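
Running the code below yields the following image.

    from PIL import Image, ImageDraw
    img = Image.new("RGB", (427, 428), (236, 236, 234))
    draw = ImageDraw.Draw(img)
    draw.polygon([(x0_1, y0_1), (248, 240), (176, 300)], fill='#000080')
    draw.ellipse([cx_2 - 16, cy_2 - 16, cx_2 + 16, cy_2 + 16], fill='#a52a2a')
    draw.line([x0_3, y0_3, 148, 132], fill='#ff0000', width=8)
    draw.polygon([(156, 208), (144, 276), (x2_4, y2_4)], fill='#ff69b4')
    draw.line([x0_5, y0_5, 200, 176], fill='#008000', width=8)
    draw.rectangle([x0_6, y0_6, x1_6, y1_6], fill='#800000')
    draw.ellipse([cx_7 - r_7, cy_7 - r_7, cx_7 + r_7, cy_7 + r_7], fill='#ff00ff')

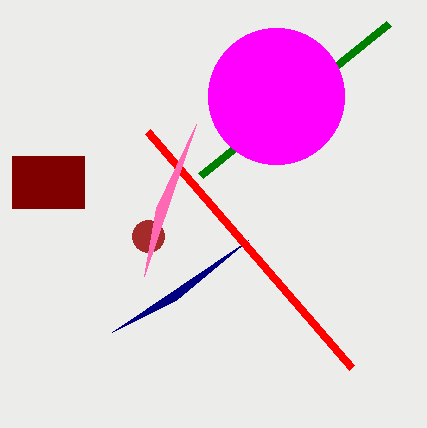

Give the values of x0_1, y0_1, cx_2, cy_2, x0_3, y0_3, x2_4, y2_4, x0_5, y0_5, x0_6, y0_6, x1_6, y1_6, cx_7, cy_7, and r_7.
x0_1 = 112, y0_1 = 332, cx_2 = 148, cy_2 = 236, x0_3 = 352, y0_3 = 368, x2_4 = 196, y2_4 = 124, x0_5 = 388, y0_5 = 24, x0_6 = 12, y0_6 = 156, x1_6 = 84, y1_6 = 208, cx_7 = 276, cy_7 = 96, r_7 = 68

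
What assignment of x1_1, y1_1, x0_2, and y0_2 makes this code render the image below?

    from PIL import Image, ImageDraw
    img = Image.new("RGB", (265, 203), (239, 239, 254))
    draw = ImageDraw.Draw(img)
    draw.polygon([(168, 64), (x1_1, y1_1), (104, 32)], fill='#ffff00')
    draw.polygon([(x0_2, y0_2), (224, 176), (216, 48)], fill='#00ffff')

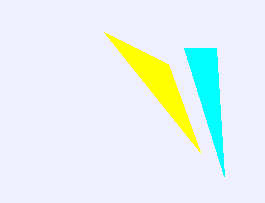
x1_1 = 200; y1_1 = 152; x0_2 = 184; y0_2 = 48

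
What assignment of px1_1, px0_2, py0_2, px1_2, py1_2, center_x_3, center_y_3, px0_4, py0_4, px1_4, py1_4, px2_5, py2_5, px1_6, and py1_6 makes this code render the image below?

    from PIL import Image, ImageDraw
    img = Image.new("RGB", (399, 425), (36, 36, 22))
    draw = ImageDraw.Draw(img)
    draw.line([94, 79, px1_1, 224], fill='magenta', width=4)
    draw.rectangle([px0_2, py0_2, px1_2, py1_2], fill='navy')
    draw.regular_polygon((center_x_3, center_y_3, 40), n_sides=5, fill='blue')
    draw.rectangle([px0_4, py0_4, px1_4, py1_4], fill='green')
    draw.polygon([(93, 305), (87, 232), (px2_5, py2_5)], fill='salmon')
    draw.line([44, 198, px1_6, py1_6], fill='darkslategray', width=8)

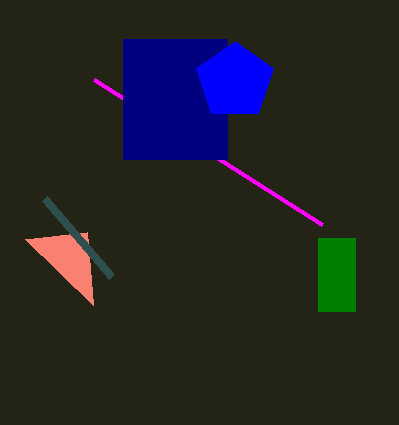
px1_1 = 322
px0_2 = 123
py0_2 = 39
px1_2 = 227
py1_2 = 159
center_x_3 = 235
center_y_3 = 81
px0_4 = 318
py0_4 = 238
px1_4 = 355
py1_4 = 311
px2_5 = 25
py2_5 = 239
px1_6 = 111
py1_6 = 276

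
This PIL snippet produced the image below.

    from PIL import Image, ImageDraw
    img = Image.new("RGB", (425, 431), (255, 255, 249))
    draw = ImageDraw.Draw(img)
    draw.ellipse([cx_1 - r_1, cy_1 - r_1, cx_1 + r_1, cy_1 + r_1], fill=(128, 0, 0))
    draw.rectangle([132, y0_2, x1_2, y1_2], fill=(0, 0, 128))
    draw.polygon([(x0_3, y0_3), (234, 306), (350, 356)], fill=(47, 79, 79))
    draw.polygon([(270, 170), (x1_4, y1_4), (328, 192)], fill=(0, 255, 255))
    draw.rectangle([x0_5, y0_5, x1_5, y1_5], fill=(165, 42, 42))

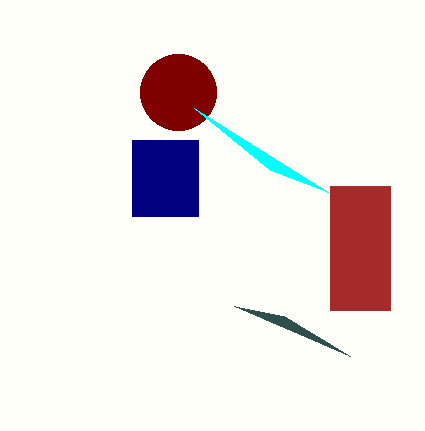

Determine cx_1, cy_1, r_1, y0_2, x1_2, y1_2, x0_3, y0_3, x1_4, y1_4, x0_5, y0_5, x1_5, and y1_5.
cx_1 = 178; cy_1 = 92; r_1 = 38; y0_2 = 140; x1_2 = 198; y1_2 = 216; x0_3 = 284; y0_3 = 316; x1_4 = 194; y1_4 = 108; x0_5 = 330; y0_5 = 186; x1_5 = 390; y1_5 = 310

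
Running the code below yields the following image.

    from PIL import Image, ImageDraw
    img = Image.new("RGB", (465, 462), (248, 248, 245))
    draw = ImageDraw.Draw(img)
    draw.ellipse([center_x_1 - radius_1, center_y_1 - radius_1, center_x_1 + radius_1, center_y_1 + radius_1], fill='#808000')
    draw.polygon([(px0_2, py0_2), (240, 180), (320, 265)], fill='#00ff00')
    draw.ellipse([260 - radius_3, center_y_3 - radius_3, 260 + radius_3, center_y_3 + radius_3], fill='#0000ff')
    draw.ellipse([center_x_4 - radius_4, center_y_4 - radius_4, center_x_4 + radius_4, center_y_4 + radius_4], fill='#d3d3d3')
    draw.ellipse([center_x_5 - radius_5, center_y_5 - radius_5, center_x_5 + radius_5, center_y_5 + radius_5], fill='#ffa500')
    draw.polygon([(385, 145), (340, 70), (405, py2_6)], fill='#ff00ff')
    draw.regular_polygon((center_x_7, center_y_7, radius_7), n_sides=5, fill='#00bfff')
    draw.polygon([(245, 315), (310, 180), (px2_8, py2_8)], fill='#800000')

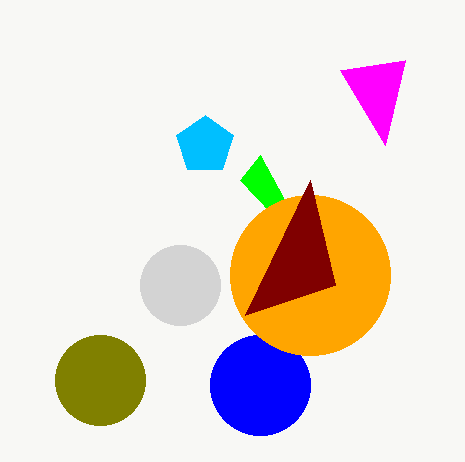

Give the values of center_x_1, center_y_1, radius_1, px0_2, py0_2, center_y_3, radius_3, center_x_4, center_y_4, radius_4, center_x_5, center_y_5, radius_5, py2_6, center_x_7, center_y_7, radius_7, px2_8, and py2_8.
center_x_1 = 100; center_y_1 = 380; radius_1 = 45; px0_2 = 260; py0_2 = 155; center_y_3 = 385; radius_3 = 50; center_x_4 = 180; center_y_4 = 285; radius_4 = 40; center_x_5 = 310; center_y_5 = 275; radius_5 = 80; py2_6 = 60; center_x_7 = 205; center_y_7 = 145; radius_7 = 30; px2_8 = 335; py2_8 = 285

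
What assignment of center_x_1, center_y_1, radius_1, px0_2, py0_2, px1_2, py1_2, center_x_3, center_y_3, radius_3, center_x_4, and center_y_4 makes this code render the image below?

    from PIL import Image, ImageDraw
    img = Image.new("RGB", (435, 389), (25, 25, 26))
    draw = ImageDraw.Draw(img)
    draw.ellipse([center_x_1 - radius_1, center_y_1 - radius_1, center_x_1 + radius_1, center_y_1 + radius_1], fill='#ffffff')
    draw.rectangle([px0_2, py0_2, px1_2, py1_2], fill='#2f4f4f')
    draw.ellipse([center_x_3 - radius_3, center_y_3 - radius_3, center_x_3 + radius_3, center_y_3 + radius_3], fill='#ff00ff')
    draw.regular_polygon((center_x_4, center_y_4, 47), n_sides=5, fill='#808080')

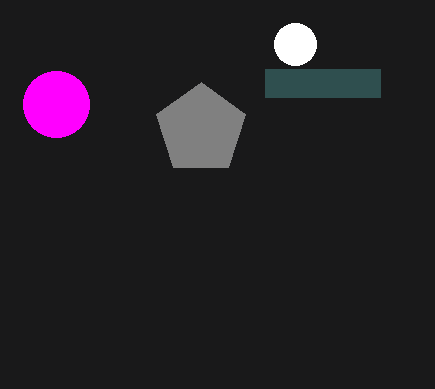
center_x_1 = 295; center_y_1 = 44; radius_1 = 21; px0_2 = 265; py0_2 = 69; px1_2 = 380; py1_2 = 97; center_x_3 = 56; center_y_3 = 104; radius_3 = 33; center_x_4 = 201; center_y_4 = 129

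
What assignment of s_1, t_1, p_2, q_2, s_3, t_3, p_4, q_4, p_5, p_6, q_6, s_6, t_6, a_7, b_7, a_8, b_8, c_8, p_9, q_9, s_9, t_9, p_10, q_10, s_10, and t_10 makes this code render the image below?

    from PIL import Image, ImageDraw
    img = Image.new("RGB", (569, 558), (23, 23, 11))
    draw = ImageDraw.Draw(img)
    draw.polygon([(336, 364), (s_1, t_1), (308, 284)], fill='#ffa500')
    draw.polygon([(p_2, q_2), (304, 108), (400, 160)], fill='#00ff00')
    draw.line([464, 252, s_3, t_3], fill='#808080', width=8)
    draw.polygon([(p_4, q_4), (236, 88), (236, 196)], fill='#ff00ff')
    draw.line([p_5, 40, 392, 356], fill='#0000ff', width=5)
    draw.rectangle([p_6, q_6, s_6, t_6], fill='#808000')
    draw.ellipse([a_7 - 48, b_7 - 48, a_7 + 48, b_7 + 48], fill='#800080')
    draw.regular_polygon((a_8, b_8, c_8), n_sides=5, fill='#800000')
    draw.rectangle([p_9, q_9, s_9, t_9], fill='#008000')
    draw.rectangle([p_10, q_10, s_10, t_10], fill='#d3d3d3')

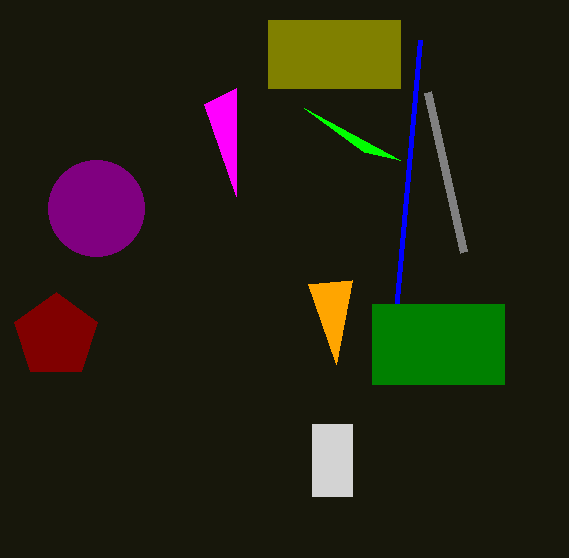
s_1 = 352; t_1 = 280; p_2 = 364; q_2 = 152; s_3 = 428; t_3 = 92; p_4 = 204; q_4 = 104; p_5 = 420; p_6 = 268; q_6 = 20; s_6 = 400; t_6 = 88; a_7 = 96; b_7 = 208; a_8 = 56; b_8 = 336; c_8 = 44; p_9 = 372; q_9 = 304; s_9 = 504; t_9 = 384; p_10 = 312; q_10 = 424; s_10 = 352; t_10 = 496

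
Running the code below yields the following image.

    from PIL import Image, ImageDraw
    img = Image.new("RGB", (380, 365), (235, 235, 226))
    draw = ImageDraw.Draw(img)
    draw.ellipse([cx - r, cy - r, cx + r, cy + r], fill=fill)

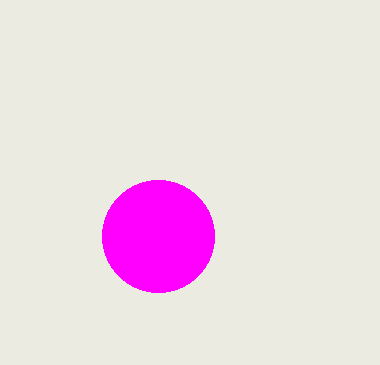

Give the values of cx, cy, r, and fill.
cx = 158, cy = 236, r = 56, fill = 'magenta'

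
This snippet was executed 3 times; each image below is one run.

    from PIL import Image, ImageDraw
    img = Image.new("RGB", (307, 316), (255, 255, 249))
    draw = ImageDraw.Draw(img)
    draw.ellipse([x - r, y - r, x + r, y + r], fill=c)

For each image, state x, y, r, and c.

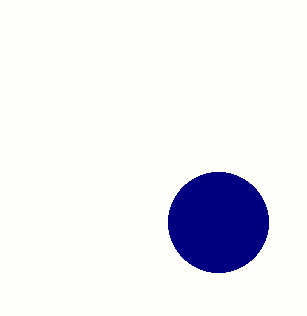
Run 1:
x = 218, y = 222, r = 50, c = 'navy'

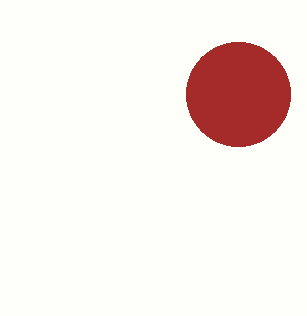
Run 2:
x = 238; y = 94; r = 52; c = 'brown'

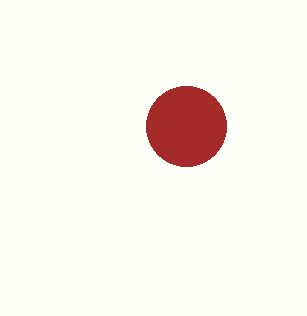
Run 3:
x = 186, y = 126, r = 40, c = 'brown'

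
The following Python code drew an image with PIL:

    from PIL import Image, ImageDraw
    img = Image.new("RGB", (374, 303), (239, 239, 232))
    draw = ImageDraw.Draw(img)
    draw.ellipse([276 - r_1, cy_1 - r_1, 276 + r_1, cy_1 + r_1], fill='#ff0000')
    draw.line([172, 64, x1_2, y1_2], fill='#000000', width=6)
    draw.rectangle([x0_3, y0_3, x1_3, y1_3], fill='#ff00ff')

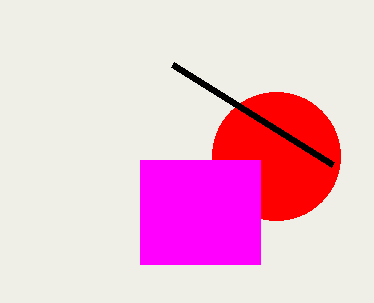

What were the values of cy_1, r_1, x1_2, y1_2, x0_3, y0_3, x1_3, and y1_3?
cy_1 = 156; r_1 = 64; x1_2 = 332; y1_2 = 164; x0_3 = 140; y0_3 = 160; x1_3 = 260; y1_3 = 264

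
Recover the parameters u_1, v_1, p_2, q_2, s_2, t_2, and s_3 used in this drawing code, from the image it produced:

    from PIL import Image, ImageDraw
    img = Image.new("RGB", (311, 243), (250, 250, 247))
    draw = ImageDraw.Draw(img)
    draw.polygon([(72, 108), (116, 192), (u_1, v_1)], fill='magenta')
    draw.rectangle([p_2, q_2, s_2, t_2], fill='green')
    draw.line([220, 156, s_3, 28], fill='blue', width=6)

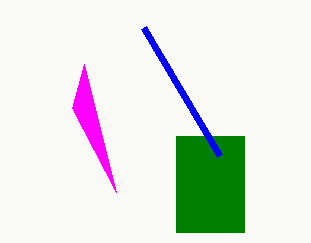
u_1 = 84
v_1 = 64
p_2 = 176
q_2 = 136
s_2 = 244
t_2 = 232
s_3 = 144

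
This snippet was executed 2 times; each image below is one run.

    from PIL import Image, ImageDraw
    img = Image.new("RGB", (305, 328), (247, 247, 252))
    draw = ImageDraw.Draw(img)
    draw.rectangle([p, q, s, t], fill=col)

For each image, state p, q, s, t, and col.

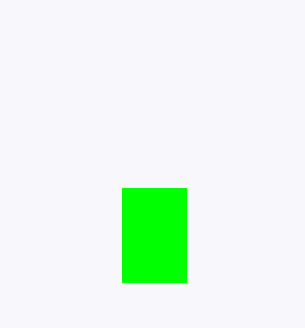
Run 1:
p = 122, q = 188, s = 186, t = 282, col = 'lime'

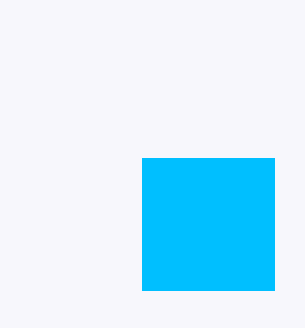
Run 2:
p = 142
q = 158
s = 274
t = 290
col = 'deepskyblue'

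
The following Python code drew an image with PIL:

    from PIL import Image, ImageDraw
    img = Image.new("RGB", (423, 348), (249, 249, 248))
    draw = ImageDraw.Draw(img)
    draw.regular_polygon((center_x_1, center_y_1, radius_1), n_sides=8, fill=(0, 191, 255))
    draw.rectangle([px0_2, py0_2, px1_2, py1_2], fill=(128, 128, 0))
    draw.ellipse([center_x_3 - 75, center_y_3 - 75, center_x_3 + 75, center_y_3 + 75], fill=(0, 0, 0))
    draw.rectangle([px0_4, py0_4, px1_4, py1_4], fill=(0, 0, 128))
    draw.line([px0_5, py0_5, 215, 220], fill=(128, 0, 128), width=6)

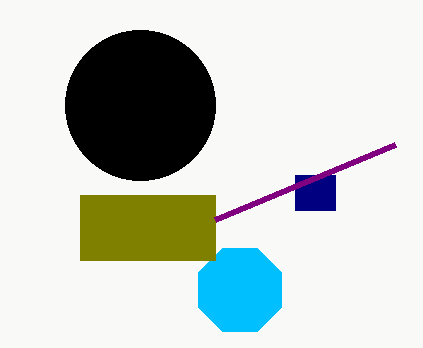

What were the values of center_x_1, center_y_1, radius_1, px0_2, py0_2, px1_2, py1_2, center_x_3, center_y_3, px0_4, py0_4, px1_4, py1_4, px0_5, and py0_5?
center_x_1 = 240; center_y_1 = 290; radius_1 = 45; px0_2 = 80; py0_2 = 195; px1_2 = 215; py1_2 = 260; center_x_3 = 140; center_y_3 = 105; px0_4 = 295; py0_4 = 175; px1_4 = 335; py1_4 = 210; px0_5 = 395; py0_5 = 145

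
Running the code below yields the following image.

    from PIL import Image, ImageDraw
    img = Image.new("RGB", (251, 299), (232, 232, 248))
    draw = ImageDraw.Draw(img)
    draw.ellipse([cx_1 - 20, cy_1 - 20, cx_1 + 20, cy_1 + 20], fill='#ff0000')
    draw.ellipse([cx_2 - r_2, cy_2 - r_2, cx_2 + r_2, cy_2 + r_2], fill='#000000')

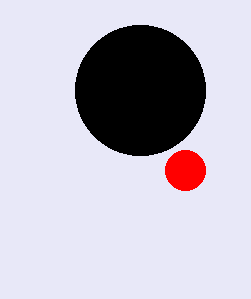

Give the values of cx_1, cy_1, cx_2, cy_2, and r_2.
cx_1 = 185
cy_1 = 170
cx_2 = 140
cy_2 = 90
r_2 = 65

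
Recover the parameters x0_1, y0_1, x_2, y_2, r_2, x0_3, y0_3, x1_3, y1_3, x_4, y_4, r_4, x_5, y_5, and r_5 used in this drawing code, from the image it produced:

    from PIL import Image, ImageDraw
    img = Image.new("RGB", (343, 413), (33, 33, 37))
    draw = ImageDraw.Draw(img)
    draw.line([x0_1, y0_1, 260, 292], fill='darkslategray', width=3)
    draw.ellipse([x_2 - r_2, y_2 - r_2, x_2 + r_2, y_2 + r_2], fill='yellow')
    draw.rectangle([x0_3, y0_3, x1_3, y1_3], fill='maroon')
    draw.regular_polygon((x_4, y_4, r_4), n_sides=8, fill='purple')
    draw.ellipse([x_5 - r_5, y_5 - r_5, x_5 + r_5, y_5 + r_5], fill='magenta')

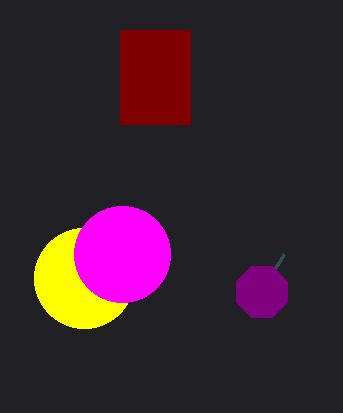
x0_1 = 284; y0_1 = 254; x_2 = 84; y_2 = 278; r_2 = 50; x0_3 = 120; y0_3 = 30; x1_3 = 190; y1_3 = 124; x_4 = 262; y_4 = 292; r_4 = 28; x_5 = 122; y_5 = 254; r_5 = 48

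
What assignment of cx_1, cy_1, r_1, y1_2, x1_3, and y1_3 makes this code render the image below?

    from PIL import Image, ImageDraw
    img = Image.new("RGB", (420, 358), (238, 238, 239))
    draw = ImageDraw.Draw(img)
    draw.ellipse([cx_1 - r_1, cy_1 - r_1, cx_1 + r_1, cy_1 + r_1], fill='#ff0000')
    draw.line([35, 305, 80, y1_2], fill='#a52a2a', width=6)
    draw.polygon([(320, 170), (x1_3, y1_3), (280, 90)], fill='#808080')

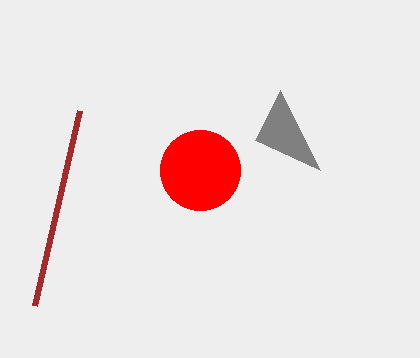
cx_1 = 200
cy_1 = 170
r_1 = 40
y1_2 = 110
x1_3 = 255
y1_3 = 140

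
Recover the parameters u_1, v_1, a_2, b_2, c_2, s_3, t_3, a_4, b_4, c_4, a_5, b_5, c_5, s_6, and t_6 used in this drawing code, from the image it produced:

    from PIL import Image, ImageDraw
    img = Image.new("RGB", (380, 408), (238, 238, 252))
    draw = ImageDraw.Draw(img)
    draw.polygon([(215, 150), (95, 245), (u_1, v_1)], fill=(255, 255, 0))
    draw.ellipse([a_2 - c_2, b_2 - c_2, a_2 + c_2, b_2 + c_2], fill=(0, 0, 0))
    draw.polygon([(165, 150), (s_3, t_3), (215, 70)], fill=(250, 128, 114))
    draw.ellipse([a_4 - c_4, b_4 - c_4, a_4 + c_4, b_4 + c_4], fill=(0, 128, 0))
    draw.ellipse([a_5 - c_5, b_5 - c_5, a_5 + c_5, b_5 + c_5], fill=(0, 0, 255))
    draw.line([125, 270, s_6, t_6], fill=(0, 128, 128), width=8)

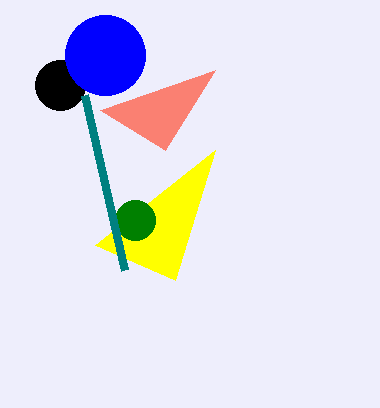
u_1 = 175
v_1 = 280
a_2 = 60
b_2 = 85
c_2 = 25
s_3 = 100
t_3 = 110
a_4 = 135
b_4 = 220
c_4 = 20
a_5 = 105
b_5 = 55
c_5 = 40
s_6 = 85
t_6 = 95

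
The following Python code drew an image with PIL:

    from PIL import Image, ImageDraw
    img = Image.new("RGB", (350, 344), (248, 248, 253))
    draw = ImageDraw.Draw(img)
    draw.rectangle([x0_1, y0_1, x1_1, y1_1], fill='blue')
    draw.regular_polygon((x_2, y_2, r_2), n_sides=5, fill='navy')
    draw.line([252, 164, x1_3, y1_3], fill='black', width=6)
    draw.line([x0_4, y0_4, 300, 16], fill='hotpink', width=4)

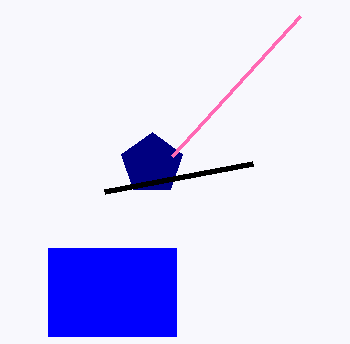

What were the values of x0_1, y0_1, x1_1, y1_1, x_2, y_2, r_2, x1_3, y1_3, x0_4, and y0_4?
x0_1 = 48
y0_1 = 248
x1_1 = 176
y1_1 = 336
x_2 = 152
y_2 = 164
r_2 = 32
x1_3 = 104
y1_3 = 192
x0_4 = 172
y0_4 = 156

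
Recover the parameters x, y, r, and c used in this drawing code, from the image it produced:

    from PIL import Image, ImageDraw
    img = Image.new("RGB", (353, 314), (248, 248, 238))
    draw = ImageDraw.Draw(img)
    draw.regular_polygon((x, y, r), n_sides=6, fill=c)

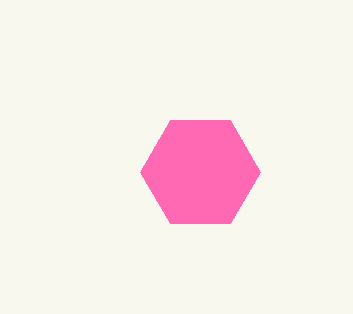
x = 200
y = 172
r = 60
c = 'hotpink'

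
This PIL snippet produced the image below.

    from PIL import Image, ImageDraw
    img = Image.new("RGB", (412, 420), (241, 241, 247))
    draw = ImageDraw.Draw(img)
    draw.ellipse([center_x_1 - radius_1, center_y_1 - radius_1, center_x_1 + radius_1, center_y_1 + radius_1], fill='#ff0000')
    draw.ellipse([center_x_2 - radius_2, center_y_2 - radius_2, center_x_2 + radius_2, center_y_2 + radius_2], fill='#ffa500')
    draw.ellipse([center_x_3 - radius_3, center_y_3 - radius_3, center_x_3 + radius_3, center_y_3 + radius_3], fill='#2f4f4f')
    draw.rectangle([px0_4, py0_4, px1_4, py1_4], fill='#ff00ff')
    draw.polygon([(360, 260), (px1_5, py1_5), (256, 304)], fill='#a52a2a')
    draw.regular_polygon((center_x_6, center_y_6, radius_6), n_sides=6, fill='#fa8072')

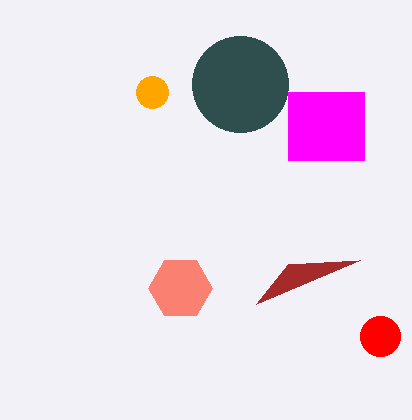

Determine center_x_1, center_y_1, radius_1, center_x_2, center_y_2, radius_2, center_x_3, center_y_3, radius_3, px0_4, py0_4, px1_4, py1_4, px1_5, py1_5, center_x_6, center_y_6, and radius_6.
center_x_1 = 380, center_y_1 = 336, radius_1 = 20, center_x_2 = 152, center_y_2 = 92, radius_2 = 16, center_x_3 = 240, center_y_3 = 84, radius_3 = 48, px0_4 = 288, py0_4 = 92, px1_4 = 364, py1_4 = 160, px1_5 = 288, py1_5 = 264, center_x_6 = 180, center_y_6 = 288, radius_6 = 32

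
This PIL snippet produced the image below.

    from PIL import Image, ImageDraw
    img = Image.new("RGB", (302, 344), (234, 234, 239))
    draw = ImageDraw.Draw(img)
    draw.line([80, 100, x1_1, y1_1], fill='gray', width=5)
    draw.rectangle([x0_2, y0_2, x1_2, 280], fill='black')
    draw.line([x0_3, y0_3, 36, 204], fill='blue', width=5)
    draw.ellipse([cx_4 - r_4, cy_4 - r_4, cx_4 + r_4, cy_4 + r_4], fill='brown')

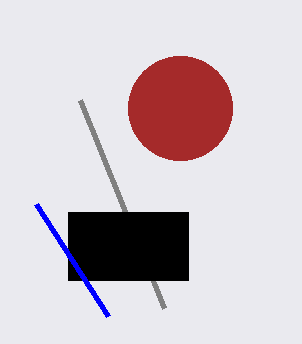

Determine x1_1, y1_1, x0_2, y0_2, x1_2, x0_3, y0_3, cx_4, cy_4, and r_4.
x1_1 = 164, y1_1 = 308, x0_2 = 68, y0_2 = 212, x1_2 = 188, x0_3 = 108, y0_3 = 316, cx_4 = 180, cy_4 = 108, r_4 = 52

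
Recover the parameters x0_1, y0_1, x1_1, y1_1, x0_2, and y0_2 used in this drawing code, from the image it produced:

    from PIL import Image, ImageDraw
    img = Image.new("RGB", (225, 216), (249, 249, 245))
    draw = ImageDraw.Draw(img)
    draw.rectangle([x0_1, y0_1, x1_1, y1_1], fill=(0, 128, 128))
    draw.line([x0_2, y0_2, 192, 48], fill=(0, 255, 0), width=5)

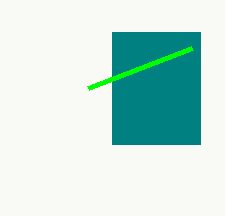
x0_1 = 112, y0_1 = 32, x1_1 = 200, y1_1 = 144, x0_2 = 88, y0_2 = 88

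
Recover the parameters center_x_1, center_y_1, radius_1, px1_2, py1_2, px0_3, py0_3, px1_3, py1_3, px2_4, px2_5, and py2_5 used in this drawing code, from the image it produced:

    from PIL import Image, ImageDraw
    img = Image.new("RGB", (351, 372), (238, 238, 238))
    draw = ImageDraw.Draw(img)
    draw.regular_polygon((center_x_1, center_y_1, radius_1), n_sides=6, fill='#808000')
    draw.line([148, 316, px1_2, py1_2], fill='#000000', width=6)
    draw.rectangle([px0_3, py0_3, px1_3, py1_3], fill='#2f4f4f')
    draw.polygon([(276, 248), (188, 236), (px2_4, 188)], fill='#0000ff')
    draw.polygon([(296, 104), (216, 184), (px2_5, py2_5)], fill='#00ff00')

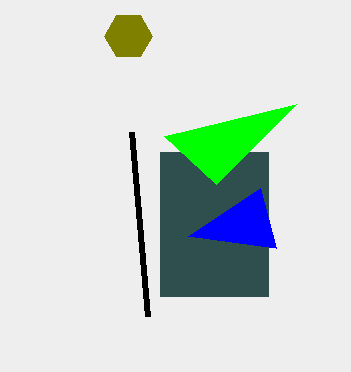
center_x_1 = 128; center_y_1 = 36; radius_1 = 24; px1_2 = 132; py1_2 = 132; px0_3 = 160; py0_3 = 152; px1_3 = 268; py1_3 = 296; px2_4 = 260; px2_5 = 164; py2_5 = 136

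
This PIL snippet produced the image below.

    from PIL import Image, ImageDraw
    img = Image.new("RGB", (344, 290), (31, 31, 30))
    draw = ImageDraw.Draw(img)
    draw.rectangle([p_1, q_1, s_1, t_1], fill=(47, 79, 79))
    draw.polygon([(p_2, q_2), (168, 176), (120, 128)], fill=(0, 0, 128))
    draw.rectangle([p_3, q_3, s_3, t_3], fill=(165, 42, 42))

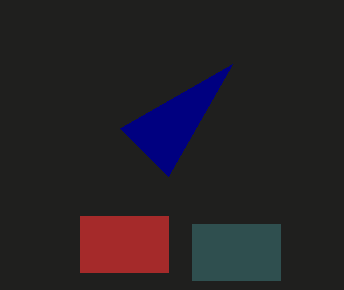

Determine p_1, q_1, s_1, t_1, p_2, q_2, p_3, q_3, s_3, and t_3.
p_1 = 192; q_1 = 224; s_1 = 280; t_1 = 280; p_2 = 232; q_2 = 64; p_3 = 80; q_3 = 216; s_3 = 168; t_3 = 272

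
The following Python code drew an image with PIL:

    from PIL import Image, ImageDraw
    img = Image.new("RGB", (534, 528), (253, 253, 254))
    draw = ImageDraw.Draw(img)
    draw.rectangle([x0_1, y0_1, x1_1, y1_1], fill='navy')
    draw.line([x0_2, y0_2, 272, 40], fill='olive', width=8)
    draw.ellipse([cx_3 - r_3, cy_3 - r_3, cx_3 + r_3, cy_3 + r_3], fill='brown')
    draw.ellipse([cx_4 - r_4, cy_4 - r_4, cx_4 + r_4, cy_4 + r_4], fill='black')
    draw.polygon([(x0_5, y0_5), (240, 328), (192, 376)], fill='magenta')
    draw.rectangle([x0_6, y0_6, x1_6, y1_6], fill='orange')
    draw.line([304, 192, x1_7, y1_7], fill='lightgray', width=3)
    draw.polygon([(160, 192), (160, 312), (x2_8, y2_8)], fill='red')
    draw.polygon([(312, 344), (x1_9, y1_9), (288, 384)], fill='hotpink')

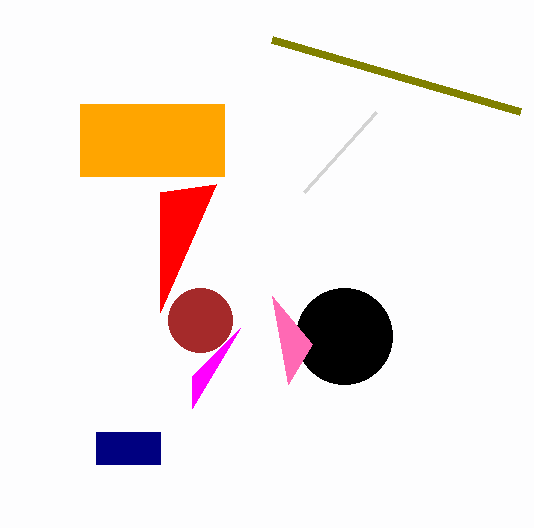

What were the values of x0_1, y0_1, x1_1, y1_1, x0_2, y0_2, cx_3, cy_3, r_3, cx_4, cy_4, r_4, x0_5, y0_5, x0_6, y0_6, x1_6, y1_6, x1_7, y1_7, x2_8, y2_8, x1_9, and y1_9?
x0_1 = 96
y0_1 = 432
x1_1 = 160
y1_1 = 464
x0_2 = 520
y0_2 = 112
cx_3 = 200
cy_3 = 320
r_3 = 32
cx_4 = 344
cy_4 = 336
r_4 = 48
x0_5 = 192
y0_5 = 408
x0_6 = 80
y0_6 = 104
x1_6 = 224
y1_6 = 176
x1_7 = 376
y1_7 = 112
x2_8 = 216
y2_8 = 184
x1_9 = 272
y1_9 = 296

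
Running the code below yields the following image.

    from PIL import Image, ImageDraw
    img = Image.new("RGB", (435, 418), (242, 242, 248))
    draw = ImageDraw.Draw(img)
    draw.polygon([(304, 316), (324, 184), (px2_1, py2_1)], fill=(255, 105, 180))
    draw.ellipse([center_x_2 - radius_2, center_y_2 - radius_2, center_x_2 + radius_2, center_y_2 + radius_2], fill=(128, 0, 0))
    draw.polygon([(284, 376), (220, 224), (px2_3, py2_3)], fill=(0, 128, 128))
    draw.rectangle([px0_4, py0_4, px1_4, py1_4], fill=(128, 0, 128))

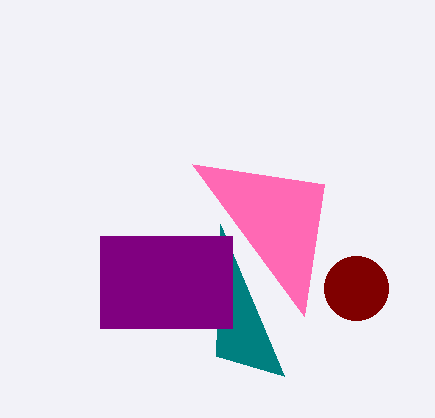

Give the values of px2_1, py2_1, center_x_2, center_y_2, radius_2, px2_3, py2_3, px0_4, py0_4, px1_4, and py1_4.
px2_1 = 192
py2_1 = 164
center_x_2 = 356
center_y_2 = 288
radius_2 = 32
px2_3 = 216
py2_3 = 356
px0_4 = 100
py0_4 = 236
px1_4 = 232
py1_4 = 328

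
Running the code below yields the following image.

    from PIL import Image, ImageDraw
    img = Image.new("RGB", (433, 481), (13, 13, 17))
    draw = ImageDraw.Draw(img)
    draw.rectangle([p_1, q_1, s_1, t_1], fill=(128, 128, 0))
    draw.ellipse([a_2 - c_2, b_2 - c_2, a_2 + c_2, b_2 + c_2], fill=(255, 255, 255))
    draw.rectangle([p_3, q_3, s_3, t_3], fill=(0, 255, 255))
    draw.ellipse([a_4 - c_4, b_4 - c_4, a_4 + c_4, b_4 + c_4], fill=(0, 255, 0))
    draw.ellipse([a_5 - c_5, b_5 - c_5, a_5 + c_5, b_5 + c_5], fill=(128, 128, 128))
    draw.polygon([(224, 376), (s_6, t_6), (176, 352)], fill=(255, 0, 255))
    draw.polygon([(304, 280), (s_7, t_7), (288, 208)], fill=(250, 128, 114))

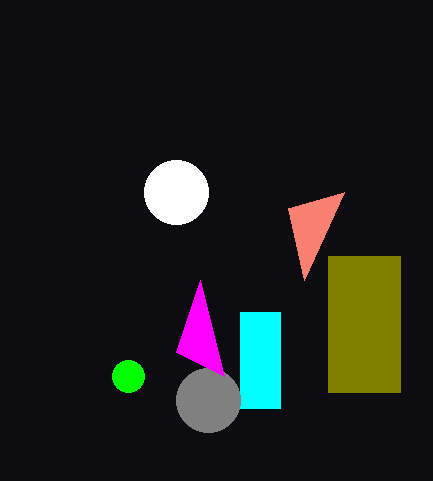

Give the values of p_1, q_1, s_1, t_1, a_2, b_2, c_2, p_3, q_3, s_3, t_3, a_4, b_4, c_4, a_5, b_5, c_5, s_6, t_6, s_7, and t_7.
p_1 = 328
q_1 = 256
s_1 = 400
t_1 = 392
a_2 = 176
b_2 = 192
c_2 = 32
p_3 = 240
q_3 = 312
s_3 = 280
t_3 = 408
a_4 = 128
b_4 = 376
c_4 = 16
a_5 = 208
b_5 = 400
c_5 = 32
s_6 = 200
t_6 = 280
s_7 = 344
t_7 = 192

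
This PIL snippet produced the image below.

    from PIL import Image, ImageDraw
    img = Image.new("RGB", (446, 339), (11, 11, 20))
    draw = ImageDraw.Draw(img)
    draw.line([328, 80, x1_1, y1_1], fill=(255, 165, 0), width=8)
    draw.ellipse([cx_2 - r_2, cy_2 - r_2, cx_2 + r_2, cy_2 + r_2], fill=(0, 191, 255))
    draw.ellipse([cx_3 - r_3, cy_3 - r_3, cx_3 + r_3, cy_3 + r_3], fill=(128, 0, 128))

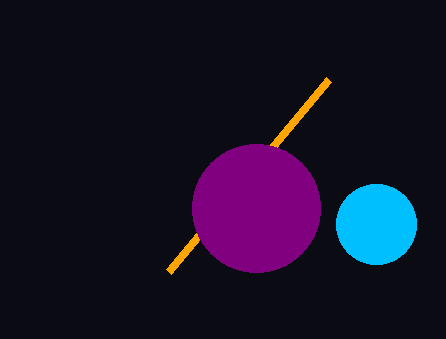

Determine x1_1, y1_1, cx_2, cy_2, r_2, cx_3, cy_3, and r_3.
x1_1 = 168; y1_1 = 272; cx_2 = 376; cy_2 = 224; r_2 = 40; cx_3 = 256; cy_3 = 208; r_3 = 64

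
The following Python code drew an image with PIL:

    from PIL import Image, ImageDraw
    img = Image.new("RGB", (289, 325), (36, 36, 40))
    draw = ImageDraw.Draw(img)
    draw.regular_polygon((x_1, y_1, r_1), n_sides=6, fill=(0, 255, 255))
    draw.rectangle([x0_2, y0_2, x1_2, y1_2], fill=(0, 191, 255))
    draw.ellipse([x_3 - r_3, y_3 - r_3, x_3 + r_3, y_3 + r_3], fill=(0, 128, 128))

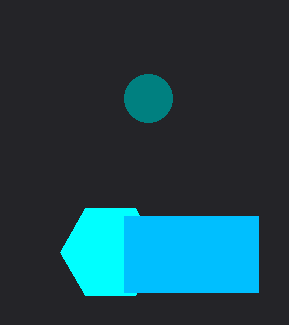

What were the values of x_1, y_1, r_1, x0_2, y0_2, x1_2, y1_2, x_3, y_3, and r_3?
x_1 = 110, y_1 = 252, r_1 = 50, x0_2 = 124, y0_2 = 216, x1_2 = 258, y1_2 = 292, x_3 = 148, y_3 = 98, r_3 = 24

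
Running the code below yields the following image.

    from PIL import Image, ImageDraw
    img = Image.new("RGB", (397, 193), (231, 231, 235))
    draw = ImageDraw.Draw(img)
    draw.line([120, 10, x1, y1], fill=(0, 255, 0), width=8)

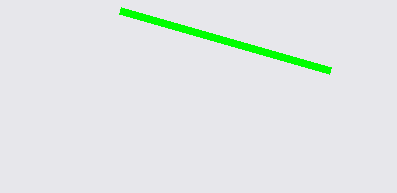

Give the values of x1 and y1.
x1 = 330, y1 = 70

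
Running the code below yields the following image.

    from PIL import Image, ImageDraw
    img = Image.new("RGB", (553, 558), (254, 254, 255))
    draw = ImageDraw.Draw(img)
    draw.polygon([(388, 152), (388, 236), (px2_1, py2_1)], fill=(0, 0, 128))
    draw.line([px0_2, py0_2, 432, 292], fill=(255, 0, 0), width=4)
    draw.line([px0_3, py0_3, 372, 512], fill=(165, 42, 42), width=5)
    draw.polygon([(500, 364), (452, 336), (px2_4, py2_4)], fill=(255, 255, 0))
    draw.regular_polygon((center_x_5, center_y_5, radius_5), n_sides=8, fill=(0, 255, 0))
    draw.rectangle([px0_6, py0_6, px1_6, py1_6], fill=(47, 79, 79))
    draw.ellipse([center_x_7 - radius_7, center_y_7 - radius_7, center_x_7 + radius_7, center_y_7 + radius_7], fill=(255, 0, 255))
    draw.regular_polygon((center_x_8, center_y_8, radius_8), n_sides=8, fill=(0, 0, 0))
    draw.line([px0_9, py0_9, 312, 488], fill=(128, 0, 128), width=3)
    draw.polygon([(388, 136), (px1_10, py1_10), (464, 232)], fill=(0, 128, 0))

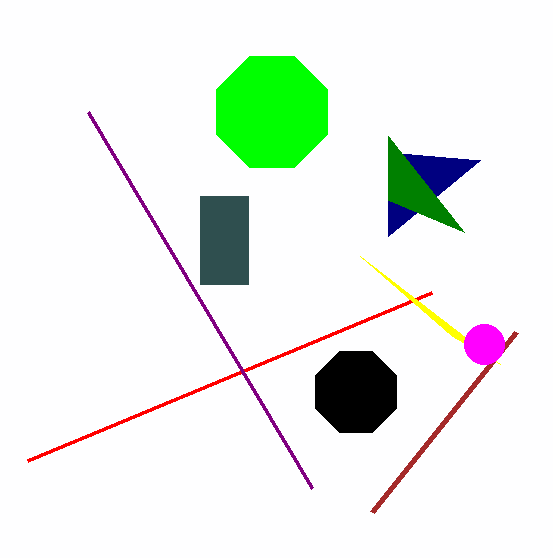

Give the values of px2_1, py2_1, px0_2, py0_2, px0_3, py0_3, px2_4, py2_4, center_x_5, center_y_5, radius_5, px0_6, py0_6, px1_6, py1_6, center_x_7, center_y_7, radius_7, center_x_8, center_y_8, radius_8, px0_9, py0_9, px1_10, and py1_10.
px2_1 = 480
py2_1 = 160
px0_2 = 28
py0_2 = 460
px0_3 = 516
py0_3 = 332
px2_4 = 360
py2_4 = 256
center_x_5 = 272
center_y_5 = 112
radius_5 = 60
px0_6 = 200
py0_6 = 196
px1_6 = 248
py1_6 = 284
center_x_7 = 484
center_y_7 = 344
radius_7 = 20
center_x_8 = 356
center_y_8 = 392
radius_8 = 44
px0_9 = 88
py0_9 = 112
px1_10 = 388
py1_10 = 200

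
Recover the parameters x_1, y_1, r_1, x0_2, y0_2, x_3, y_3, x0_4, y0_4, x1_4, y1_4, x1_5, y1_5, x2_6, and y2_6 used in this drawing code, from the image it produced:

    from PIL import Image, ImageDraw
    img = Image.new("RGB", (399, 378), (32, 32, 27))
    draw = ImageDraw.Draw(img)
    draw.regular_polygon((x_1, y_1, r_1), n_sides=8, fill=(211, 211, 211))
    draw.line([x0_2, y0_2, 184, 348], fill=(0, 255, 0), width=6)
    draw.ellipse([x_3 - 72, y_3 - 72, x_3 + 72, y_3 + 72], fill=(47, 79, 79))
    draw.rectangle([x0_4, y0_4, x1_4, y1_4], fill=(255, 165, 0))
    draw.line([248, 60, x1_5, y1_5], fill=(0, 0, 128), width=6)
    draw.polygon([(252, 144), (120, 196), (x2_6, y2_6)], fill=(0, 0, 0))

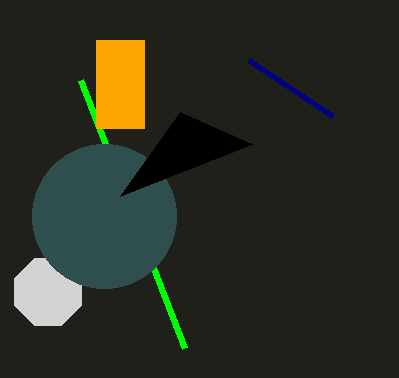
x_1 = 48
y_1 = 292
r_1 = 36
x0_2 = 80
y0_2 = 80
x_3 = 104
y_3 = 216
x0_4 = 96
y0_4 = 40
x1_4 = 144
y1_4 = 128
x1_5 = 332
y1_5 = 116
x2_6 = 180
y2_6 = 112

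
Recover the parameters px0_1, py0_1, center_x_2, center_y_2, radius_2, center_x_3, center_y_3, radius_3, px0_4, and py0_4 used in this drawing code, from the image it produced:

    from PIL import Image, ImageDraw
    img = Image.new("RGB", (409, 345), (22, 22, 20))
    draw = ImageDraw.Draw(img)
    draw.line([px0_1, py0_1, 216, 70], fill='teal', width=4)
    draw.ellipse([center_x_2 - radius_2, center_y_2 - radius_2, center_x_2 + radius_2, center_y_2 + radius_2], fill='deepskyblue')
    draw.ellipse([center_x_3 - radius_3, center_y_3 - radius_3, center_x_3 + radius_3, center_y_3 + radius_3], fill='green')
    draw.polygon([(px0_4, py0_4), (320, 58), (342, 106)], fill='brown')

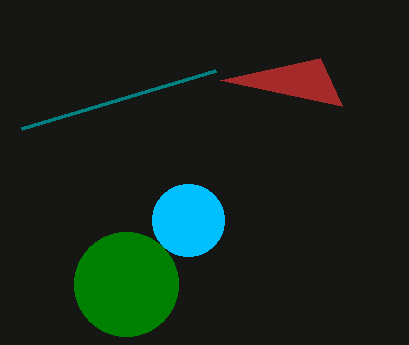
px0_1 = 22; py0_1 = 128; center_x_2 = 188; center_y_2 = 220; radius_2 = 36; center_x_3 = 126; center_y_3 = 284; radius_3 = 52; px0_4 = 220; py0_4 = 80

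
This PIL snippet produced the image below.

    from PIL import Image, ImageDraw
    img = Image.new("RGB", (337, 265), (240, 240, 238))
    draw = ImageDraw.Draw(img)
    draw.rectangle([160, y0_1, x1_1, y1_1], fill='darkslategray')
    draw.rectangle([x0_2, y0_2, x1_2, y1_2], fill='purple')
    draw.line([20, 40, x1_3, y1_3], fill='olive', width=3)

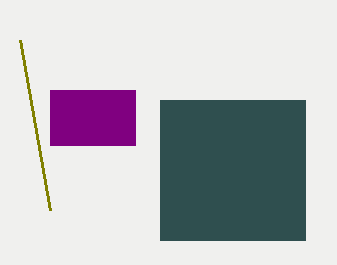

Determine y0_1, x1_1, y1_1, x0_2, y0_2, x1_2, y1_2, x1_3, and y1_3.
y0_1 = 100; x1_1 = 305; y1_1 = 240; x0_2 = 50; y0_2 = 90; x1_2 = 135; y1_2 = 145; x1_3 = 50; y1_3 = 210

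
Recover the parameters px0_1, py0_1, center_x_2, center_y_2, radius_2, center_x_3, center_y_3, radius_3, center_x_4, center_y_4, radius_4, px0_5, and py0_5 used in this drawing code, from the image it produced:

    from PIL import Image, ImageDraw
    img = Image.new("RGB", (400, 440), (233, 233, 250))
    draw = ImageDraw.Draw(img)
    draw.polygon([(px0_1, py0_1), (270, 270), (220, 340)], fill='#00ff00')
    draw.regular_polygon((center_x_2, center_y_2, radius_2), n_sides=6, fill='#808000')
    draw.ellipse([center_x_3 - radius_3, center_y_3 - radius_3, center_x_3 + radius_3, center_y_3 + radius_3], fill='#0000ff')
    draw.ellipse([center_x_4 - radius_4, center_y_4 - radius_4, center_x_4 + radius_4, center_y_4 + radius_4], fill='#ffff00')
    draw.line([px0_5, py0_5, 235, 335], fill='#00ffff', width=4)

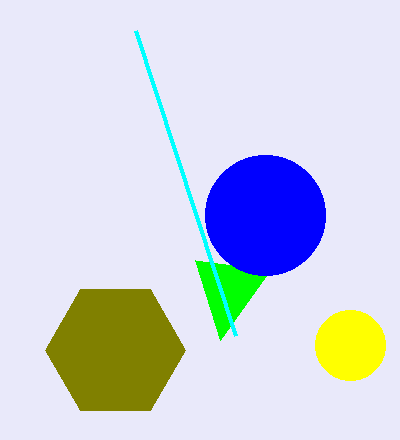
px0_1 = 195
py0_1 = 260
center_x_2 = 115
center_y_2 = 350
radius_2 = 70
center_x_3 = 265
center_y_3 = 215
radius_3 = 60
center_x_4 = 350
center_y_4 = 345
radius_4 = 35
px0_5 = 135
py0_5 = 30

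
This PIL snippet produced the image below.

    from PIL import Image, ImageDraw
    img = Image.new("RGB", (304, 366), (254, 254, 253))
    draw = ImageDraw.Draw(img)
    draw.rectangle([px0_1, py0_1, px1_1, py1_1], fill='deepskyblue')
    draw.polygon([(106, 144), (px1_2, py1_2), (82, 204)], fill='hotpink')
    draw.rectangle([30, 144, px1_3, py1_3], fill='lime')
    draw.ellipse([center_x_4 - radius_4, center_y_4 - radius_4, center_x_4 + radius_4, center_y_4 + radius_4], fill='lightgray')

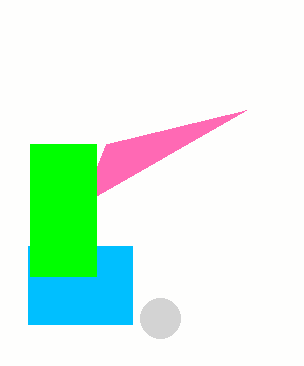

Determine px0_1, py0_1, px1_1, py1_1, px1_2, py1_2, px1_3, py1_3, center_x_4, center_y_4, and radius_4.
px0_1 = 28
py0_1 = 246
px1_1 = 132
py1_1 = 324
px1_2 = 246
py1_2 = 110
px1_3 = 96
py1_3 = 276
center_x_4 = 160
center_y_4 = 318
radius_4 = 20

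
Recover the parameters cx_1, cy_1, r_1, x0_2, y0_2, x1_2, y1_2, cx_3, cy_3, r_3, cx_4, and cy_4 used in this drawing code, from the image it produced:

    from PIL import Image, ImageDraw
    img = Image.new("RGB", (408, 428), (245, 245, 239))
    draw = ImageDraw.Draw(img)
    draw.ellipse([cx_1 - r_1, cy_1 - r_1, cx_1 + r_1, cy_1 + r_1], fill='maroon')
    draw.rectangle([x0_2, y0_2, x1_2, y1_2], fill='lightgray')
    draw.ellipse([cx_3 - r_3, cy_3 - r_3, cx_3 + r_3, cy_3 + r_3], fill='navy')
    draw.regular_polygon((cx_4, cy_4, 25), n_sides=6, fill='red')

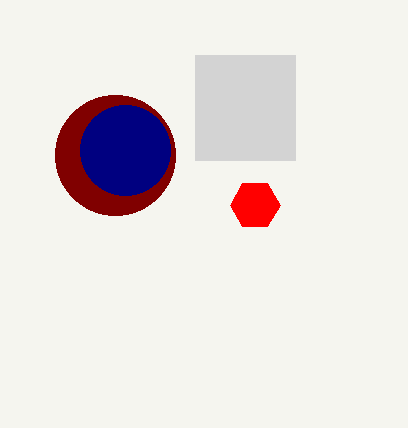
cx_1 = 115
cy_1 = 155
r_1 = 60
x0_2 = 195
y0_2 = 55
x1_2 = 295
y1_2 = 160
cx_3 = 125
cy_3 = 150
r_3 = 45
cx_4 = 255
cy_4 = 205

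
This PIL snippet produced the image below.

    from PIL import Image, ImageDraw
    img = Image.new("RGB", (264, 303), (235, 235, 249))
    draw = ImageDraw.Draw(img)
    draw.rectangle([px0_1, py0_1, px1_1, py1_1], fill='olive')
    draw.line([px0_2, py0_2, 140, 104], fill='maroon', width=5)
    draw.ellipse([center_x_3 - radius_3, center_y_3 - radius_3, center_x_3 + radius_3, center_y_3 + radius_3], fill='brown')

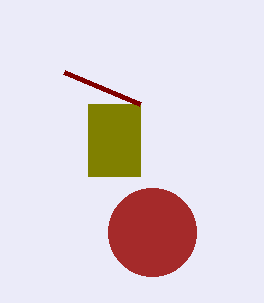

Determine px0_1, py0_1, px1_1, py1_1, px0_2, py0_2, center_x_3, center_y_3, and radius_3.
px0_1 = 88
py0_1 = 104
px1_1 = 140
py1_1 = 176
px0_2 = 64
py0_2 = 72
center_x_3 = 152
center_y_3 = 232
radius_3 = 44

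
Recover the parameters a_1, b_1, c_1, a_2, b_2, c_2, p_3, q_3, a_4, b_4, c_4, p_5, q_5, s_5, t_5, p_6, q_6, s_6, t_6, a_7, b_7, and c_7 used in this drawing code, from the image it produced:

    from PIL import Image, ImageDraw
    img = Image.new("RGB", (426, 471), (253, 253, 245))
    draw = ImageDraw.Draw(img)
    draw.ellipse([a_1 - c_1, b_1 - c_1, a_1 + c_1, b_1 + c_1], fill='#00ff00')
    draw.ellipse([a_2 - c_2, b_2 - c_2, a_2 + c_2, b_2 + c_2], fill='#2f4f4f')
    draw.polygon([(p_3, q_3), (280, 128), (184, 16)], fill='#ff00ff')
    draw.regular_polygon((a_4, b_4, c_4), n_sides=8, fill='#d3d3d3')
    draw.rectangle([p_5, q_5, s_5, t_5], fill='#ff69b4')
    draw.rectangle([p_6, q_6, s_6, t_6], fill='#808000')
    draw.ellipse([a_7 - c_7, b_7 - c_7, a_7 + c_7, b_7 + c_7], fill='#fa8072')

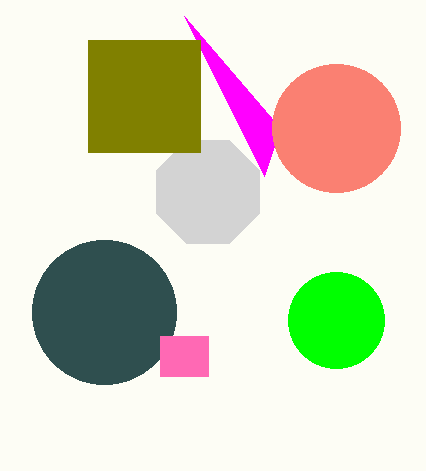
a_1 = 336
b_1 = 320
c_1 = 48
a_2 = 104
b_2 = 312
c_2 = 72
p_3 = 264
q_3 = 176
a_4 = 208
b_4 = 192
c_4 = 56
p_5 = 160
q_5 = 336
s_5 = 208
t_5 = 376
p_6 = 88
q_6 = 40
s_6 = 200
t_6 = 152
a_7 = 336
b_7 = 128
c_7 = 64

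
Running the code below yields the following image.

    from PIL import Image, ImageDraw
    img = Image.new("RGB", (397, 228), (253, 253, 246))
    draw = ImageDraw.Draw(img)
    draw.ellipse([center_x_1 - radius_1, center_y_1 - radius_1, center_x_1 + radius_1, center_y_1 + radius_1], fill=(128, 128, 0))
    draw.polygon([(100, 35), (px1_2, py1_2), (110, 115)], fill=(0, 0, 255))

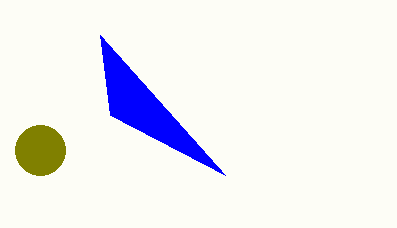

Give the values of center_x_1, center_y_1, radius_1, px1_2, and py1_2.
center_x_1 = 40
center_y_1 = 150
radius_1 = 25
px1_2 = 225
py1_2 = 175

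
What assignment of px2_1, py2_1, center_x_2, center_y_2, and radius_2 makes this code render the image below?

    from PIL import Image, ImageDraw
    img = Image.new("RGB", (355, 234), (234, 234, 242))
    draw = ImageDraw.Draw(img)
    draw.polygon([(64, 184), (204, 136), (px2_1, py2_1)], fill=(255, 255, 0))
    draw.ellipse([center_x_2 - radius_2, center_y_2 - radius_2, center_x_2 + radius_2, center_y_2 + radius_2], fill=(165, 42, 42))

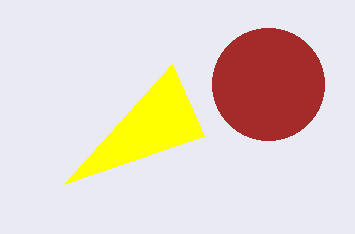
px2_1 = 172, py2_1 = 64, center_x_2 = 268, center_y_2 = 84, radius_2 = 56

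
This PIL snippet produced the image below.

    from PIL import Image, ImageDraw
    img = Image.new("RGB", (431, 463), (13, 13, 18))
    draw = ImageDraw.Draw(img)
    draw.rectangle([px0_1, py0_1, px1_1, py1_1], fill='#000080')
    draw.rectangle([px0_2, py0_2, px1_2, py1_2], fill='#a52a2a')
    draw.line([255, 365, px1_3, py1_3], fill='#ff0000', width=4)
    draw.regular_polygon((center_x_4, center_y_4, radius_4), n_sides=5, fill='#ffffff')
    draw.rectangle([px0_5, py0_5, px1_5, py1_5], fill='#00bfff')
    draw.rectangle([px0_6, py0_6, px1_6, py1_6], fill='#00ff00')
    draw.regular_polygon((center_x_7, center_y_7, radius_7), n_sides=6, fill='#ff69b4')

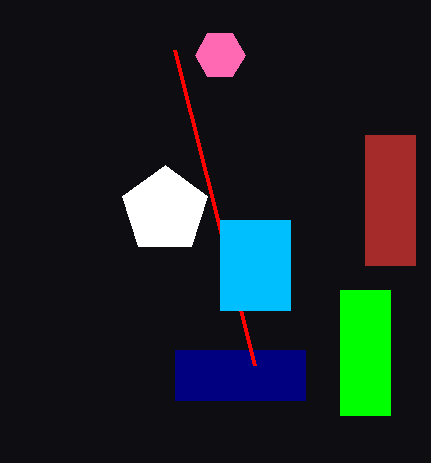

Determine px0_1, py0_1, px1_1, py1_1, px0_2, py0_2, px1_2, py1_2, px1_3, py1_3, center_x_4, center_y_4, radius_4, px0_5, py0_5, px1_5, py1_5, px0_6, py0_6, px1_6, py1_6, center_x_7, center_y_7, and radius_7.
px0_1 = 175
py0_1 = 350
px1_1 = 305
py1_1 = 400
px0_2 = 365
py0_2 = 135
px1_2 = 415
py1_2 = 265
px1_3 = 175
py1_3 = 50
center_x_4 = 165
center_y_4 = 210
radius_4 = 45
px0_5 = 220
py0_5 = 220
px1_5 = 290
py1_5 = 310
px0_6 = 340
py0_6 = 290
px1_6 = 390
py1_6 = 415
center_x_7 = 220
center_y_7 = 55
radius_7 = 25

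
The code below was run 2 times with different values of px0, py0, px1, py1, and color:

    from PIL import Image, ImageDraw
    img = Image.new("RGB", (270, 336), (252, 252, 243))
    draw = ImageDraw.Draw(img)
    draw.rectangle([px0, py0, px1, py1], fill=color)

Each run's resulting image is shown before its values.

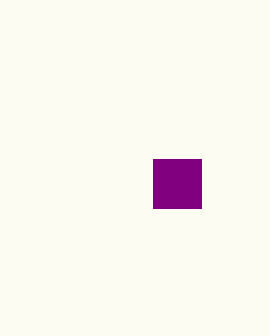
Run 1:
px0 = 153
py0 = 159
px1 = 201
py1 = 208
color = 'purple'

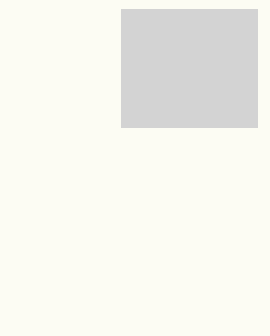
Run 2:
px0 = 121
py0 = 9
px1 = 257
py1 = 127
color = 'lightgray'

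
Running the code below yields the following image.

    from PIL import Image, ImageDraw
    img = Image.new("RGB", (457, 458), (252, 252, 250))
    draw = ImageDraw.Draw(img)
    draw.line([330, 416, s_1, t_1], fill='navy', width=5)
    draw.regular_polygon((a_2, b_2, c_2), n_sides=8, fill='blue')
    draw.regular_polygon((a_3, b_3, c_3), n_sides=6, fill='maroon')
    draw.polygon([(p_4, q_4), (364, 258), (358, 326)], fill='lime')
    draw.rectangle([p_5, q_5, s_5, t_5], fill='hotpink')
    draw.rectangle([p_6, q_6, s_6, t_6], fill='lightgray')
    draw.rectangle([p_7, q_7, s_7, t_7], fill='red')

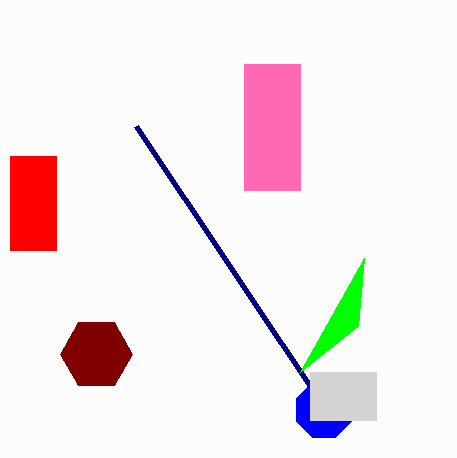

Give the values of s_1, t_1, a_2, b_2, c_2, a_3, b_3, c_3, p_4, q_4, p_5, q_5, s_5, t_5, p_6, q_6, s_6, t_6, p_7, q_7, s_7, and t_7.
s_1 = 136; t_1 = 126; a_2 = 324; b_2 = 410; c_2 = 30; a_3 = 96; b_3 = 354; c_3 = 36; p_4 = 300; q_4 = 372; p_5 = 244; q_5 = 64; s_5 = 300; t_5 = 190; p_6 = 310; q_6 = 372; s_6 = 376; t_6 = 420; p_7 = 10; q_7 = 156; s_7 = 56; t_7 = 250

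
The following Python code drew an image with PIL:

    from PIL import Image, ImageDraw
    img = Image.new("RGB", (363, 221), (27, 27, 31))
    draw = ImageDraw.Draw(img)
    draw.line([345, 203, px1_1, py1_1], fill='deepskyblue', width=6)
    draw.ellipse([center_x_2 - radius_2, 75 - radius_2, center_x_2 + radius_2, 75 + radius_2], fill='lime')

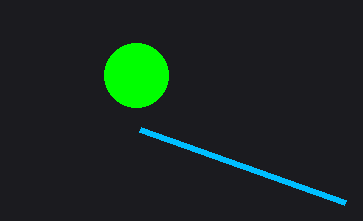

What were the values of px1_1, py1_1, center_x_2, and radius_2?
px1_1 = 140
py1_1 = 130
center_x_2 = 136
radius_2 = 32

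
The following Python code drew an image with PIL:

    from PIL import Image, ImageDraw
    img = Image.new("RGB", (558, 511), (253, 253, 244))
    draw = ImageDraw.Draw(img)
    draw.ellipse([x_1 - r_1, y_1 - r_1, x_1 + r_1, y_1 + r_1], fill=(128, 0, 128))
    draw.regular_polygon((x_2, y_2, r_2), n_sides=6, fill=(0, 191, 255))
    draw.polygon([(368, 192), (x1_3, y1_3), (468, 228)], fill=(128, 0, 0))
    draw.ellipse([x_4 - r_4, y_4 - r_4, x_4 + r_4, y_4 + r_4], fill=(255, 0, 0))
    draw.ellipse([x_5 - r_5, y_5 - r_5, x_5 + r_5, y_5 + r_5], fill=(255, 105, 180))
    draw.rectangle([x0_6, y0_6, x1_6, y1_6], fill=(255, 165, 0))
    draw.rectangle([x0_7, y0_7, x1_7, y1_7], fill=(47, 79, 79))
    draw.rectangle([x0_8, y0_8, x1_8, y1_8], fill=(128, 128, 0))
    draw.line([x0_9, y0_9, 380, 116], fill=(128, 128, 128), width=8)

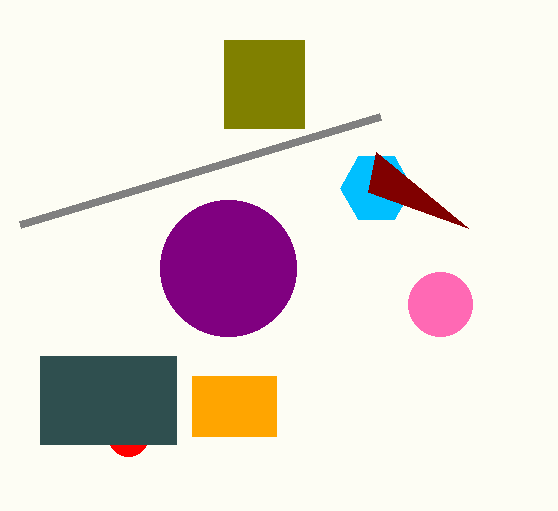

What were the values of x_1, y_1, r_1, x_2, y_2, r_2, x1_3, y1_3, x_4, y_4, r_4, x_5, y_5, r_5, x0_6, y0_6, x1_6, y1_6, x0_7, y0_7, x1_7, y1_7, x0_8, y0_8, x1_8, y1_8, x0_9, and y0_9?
x_1 = 228; y_1 = 268; r_1 = 68; x_2 = 376; y_2 = 188; r_2 = 36; x1_3 = 376; y1_3 = 152; x_4 = 128; y_4 = 436; r_4 = 20; x_5 = 440; y_5 = 304; r_5 = 32; x0_6 = 192; y0_6 = 376; x1_6 = 276; y1_6 = 436; x0_7 = 40; y0_7 = 356; x1_7 = 176; y1_7 = 444; x0_8 = 224; y0_8 = 40; x1_8 = 304; y1_8 = 128; x0_9 = 20; y0_9 = 224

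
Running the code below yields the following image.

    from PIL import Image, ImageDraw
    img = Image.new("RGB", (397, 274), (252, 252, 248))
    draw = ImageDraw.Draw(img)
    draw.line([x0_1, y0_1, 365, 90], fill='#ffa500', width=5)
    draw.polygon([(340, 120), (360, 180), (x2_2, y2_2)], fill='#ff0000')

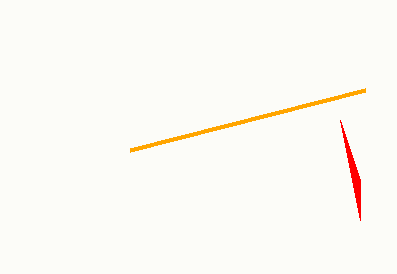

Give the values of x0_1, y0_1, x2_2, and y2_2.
x0_1 = 130, y0_1 = 150, x2_2 = 360, y2_2 = 220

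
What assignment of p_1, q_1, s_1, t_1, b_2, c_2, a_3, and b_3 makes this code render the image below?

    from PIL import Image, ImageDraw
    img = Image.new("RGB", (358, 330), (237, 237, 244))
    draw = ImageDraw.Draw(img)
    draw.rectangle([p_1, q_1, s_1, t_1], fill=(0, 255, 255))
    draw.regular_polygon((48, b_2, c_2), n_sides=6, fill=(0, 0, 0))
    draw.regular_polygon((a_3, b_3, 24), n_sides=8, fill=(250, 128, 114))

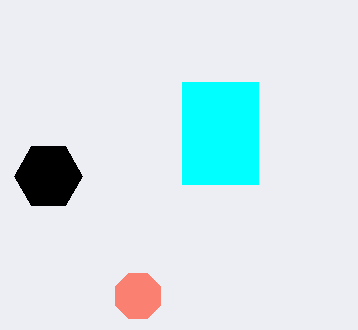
p_1 = 182; q_1 = 82; s_1 = 258; t_1 = 184; b_2 = 176; c_2 = 34; a_3 = 138; b_3 = 296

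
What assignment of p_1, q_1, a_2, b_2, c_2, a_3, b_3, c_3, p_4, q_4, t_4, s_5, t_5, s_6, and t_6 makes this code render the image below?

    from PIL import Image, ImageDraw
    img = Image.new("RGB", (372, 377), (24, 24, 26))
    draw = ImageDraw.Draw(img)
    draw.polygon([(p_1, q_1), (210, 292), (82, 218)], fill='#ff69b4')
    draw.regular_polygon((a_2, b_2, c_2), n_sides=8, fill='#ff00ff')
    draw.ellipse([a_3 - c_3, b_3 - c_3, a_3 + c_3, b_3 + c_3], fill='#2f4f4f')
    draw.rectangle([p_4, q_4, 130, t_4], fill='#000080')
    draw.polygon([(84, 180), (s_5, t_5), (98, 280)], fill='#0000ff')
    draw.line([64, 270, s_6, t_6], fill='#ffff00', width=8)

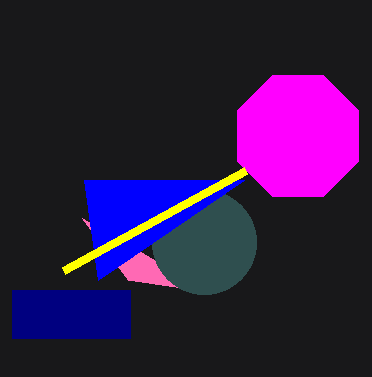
p_1 = 128
q_1 = 280
a_2 = 298
b_2 = 136
c_2 = 66
a_3 = 204
b_3 = 242
c_3 = 52
p_4 = 12
q_4 = 290
t_4 = 338
s_5 = 244
t_5 = 180
s_6 = 246
t_6 = 170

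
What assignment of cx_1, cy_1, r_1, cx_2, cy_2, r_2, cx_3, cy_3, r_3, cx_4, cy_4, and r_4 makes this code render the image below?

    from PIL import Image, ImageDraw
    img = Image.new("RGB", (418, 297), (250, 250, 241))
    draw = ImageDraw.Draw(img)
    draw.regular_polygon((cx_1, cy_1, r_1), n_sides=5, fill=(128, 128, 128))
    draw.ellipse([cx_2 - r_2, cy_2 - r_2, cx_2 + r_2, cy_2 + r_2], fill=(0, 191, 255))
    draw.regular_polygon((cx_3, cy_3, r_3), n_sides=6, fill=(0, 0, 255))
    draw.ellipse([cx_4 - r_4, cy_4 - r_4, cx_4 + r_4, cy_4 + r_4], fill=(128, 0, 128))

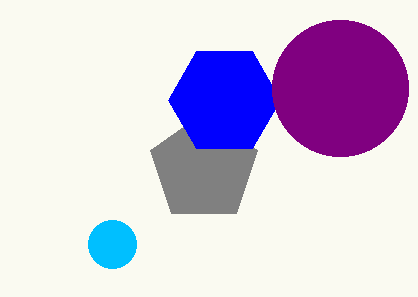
cx_1 = 204
cy_1 = 168
r_1 = 56
cx_2 = 112
cy_2 = 244
r_2 = 24
cx_3 = 224
cy_3 = 100
r_3 = 56
cx_4 = 340
cy_4 = 88
r_4 = 68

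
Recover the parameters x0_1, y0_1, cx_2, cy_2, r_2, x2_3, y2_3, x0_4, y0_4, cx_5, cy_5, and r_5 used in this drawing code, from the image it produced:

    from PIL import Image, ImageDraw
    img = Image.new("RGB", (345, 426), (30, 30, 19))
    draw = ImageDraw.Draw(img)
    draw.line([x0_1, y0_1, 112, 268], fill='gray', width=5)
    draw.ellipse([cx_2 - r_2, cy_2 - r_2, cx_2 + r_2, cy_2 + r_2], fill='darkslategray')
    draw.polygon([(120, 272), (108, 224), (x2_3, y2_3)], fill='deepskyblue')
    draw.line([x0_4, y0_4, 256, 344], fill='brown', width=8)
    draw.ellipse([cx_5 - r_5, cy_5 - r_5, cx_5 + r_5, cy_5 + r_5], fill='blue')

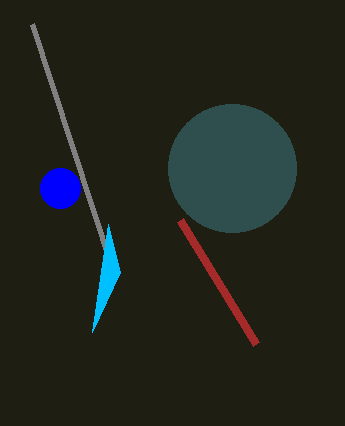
x0_1 = 32; y0_1 = 24; cx_2 = 232; cy_2 = 168; r_2 = 64; x2_3 = 92; y2_3 = 332; x0_4 = 180; y0_4 = 220; cx_5 = 60; cy_5 = 188; r_5 = 20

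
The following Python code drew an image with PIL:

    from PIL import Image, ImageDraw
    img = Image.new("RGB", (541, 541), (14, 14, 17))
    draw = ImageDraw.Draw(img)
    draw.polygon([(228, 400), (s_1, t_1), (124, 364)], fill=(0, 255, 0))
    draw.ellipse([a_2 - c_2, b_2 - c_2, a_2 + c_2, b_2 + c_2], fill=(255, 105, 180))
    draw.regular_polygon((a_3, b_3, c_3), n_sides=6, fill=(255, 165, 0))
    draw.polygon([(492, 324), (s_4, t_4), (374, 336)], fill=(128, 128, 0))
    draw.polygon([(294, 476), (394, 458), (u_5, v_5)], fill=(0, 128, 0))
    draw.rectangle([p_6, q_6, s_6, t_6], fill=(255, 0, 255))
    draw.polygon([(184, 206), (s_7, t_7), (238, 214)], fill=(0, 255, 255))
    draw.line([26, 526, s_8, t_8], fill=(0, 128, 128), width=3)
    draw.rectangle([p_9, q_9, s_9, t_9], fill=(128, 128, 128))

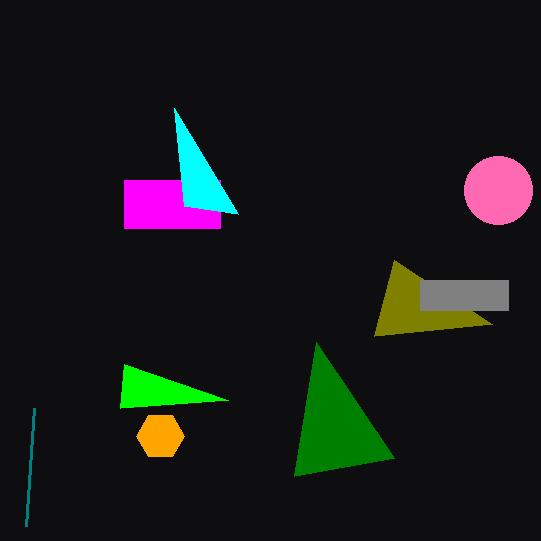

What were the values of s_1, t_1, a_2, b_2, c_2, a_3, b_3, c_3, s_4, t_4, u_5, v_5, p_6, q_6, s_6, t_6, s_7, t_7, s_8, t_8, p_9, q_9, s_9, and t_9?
s_1 = 120
t_1 = 408
a_2 = 498
b_2 = 190
c_2 = 34
a_3 = 160
b_3 = 436
c_3 = 24
s_4 = 394
t_4 = 260
u_5 = 316
v_5 = 342
p_6 = 124
q_6 = 180
s_6 = 220
t_6 = 228
s_7 = 174
t_7 = 108
s_8 = 34
t_8 = 408
p_9 = 420
q_9 = 280
s_9 = 508
t_9 = 310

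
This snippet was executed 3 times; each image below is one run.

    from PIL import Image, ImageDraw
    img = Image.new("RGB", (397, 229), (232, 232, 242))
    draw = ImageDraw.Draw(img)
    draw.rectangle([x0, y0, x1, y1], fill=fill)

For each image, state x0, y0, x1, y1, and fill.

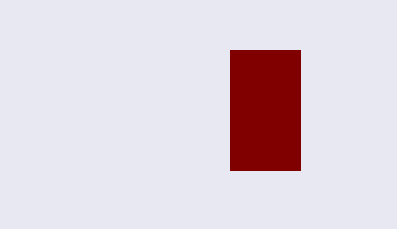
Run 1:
x0 = 230; y0 = 50; x1 = 300; y1 = 170; fill = 'maroon'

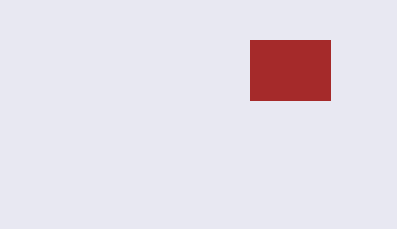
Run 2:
x0 = 250
y0 = 40
x1 = 330
y1 = 100
fill = 'brown'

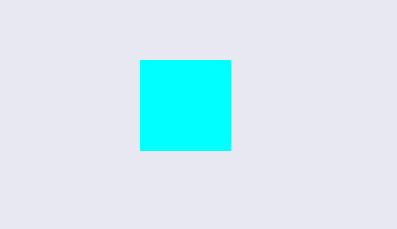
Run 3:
x0 = 140
y0 = 60
x1 = 230
y1 = 150
fill = 'cyan'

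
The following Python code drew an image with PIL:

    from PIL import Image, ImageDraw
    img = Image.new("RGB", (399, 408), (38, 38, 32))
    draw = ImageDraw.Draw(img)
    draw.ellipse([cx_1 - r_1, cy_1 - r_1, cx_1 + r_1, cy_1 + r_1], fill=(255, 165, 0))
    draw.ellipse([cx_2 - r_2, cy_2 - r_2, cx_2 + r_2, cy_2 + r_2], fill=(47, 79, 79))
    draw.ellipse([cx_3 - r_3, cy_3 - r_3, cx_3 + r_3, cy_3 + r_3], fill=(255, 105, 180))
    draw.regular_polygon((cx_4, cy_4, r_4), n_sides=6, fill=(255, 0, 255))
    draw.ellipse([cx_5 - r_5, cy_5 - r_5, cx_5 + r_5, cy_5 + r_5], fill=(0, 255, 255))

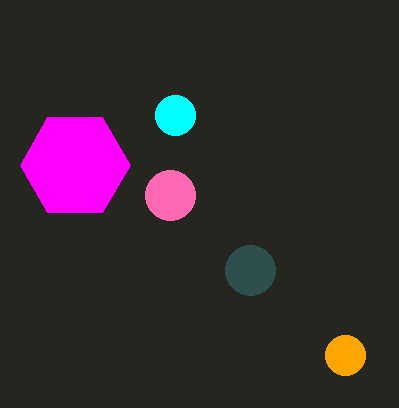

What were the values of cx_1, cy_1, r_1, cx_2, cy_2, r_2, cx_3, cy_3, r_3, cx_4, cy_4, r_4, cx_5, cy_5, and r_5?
cx_1 = 345, cy_1 = 355, r_1 = 20, cx_2 = 250, cy_2 = 270, r_2 = 25, cx_3 = 170, cy_3 = 195, r_3 = 25, cx_4 = 75, cy_4 = 165, r_4 = 55, cx_5 = 175, cy_5 = 115, r_5 = 20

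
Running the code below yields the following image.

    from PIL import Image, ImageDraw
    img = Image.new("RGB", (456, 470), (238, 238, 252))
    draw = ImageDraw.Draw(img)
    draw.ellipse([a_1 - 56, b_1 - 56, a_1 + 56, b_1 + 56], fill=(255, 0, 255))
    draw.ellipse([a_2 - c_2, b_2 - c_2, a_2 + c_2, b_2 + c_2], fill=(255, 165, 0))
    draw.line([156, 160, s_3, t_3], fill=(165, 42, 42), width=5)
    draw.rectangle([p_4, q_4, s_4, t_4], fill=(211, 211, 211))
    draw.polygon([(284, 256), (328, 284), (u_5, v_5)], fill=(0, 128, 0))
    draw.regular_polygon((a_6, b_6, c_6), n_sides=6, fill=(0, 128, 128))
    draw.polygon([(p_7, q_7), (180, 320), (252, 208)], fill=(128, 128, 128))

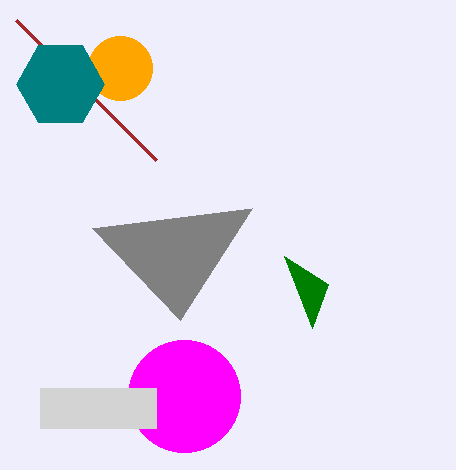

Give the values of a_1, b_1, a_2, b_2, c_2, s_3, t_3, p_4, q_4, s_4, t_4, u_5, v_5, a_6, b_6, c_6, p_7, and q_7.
a_1 = 184, b_1 = 396, a_2 = 120, b_2 = 68, c_2 = 32, s_3 = 16, t_3 = 20, p_4 = 40, q_4 = 388, s_4 = 156, t_4 = 428, u_5 = 312, v_5 = 328, a_6 = 60, b_6 = 84, c_6 = 44, p_7 = 92, q_7 = 228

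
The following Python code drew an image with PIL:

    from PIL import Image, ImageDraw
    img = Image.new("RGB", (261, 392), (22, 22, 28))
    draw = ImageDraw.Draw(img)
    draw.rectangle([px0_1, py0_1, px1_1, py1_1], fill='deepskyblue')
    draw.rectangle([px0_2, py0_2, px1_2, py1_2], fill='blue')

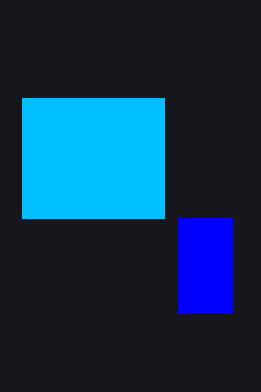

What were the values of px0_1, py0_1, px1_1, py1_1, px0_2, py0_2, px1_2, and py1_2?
px0_1 = 22
py0_1 = 98
px1_1 = 164
py1_1 = 218
px0_2 = 178
py0_2 = 218
px1_2 = 232
py1_2 = 312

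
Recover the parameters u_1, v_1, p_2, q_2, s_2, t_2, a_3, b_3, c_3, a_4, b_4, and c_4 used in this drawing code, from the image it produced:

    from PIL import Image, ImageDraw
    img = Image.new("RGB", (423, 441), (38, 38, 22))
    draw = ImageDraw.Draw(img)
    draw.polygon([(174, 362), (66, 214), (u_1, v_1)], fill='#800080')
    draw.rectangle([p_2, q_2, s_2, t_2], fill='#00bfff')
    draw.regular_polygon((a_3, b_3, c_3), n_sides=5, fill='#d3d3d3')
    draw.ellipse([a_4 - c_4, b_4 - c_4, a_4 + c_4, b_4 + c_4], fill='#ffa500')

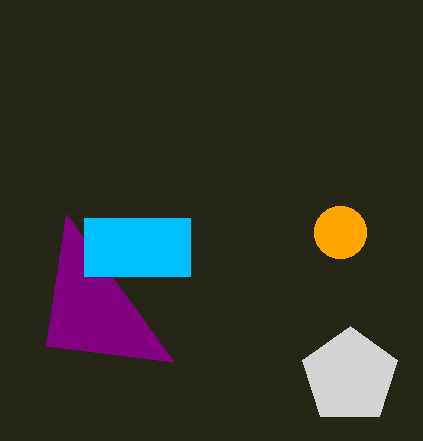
u_1 = 46; v_1 = 346; p_2 = 84; q_2 = 218; s_2 = 190; t_2 = 276; a_3 = 350; b_3 = 376; c_3 = 50; a_4 = 340; b_4 = 232; c_4 = 26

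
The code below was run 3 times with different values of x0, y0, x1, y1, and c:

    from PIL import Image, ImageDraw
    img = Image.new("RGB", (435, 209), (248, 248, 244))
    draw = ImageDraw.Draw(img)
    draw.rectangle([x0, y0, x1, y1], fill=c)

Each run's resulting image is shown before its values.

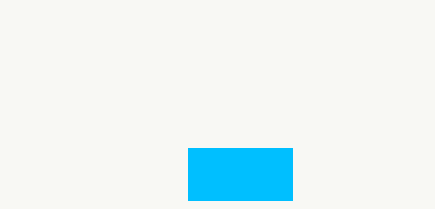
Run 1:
x0 = 188, y0 = 148, x1 = 292, y1 = 200, c = 'deepskyblue'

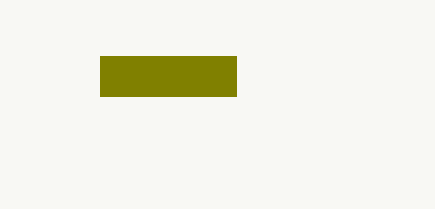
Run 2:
x0 = 100; y0 = 56; x1 = 236; y1 = 96; c = 'olive'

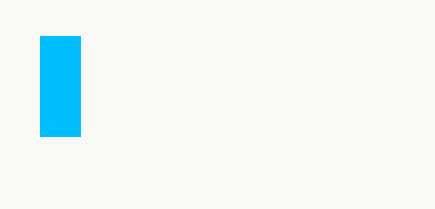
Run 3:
x0 = 40
y0 = 36
x1 = 80
y1 = 136
c = 'deepskyblue'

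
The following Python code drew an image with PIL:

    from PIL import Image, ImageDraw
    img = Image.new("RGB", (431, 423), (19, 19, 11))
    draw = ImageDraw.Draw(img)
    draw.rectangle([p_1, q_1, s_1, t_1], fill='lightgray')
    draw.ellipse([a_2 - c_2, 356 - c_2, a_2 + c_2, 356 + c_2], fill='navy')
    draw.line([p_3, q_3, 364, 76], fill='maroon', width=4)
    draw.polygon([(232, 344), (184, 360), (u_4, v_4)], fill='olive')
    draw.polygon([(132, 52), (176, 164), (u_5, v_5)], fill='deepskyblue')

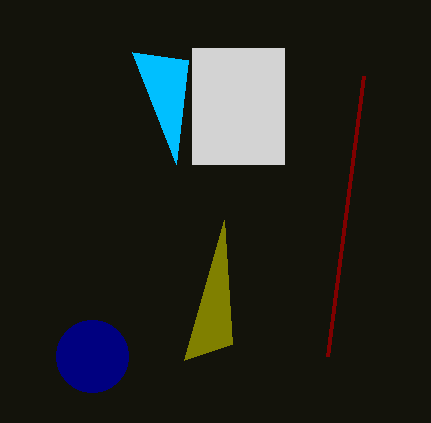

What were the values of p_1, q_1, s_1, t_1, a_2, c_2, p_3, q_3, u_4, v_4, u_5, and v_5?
p_1 = 192; q_1 = 48; s_1 = 284; t_1 = 164; a_2 = 92; c_2 = 36; p_3 = 328; q_3 = 356; u_4 = 224; v_4 = 220; u_5 = 188; v_5 = 60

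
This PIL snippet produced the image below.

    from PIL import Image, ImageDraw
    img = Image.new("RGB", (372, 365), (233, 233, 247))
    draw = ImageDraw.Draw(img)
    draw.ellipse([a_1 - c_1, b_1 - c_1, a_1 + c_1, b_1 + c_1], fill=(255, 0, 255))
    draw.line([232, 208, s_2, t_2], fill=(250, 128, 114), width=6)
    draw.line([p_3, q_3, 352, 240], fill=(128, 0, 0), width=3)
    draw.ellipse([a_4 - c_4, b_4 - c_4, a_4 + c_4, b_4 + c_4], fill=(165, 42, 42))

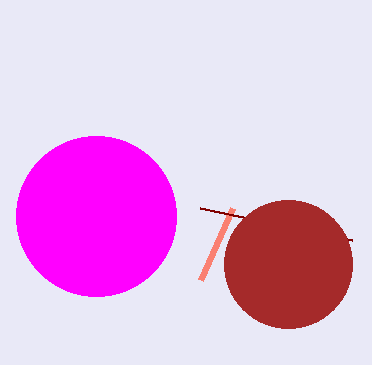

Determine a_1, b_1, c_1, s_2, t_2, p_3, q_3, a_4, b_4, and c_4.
a_1 = 96, b_1 = 216, c_1 = 80, s_2 = 200, t_2 = 280, p_3 = 200, q_3 = 208, a_4 = 288, b_4 = 264, c_4 = 64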